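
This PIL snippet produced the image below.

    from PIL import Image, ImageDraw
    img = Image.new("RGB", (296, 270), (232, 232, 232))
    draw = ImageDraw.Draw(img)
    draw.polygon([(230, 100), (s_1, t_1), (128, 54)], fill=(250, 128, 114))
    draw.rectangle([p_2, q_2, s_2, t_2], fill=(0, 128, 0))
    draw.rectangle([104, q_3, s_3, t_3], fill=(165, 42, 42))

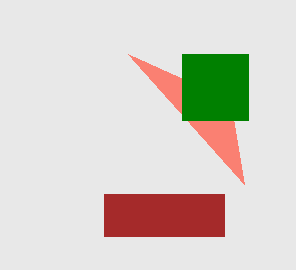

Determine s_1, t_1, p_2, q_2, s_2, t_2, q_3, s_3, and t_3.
s_1 = 244
t_1 = 184
p_2 = 182
q_2 = 54
s_2 = 248
t_2 = 120
q_3 = 194
s_3 = 224
t_3 = 236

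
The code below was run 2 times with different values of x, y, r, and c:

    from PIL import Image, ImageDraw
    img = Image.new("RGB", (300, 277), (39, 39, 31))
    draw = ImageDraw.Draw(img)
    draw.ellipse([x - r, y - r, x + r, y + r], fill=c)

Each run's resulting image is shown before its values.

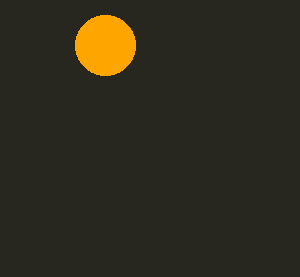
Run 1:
x = 105, y = 45, r = 30, c = 'orange'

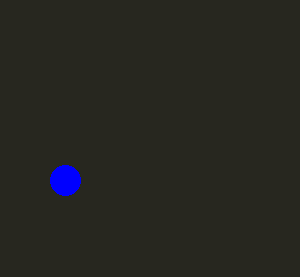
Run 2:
x = 65
y = 180
r = 15
c = 'blue'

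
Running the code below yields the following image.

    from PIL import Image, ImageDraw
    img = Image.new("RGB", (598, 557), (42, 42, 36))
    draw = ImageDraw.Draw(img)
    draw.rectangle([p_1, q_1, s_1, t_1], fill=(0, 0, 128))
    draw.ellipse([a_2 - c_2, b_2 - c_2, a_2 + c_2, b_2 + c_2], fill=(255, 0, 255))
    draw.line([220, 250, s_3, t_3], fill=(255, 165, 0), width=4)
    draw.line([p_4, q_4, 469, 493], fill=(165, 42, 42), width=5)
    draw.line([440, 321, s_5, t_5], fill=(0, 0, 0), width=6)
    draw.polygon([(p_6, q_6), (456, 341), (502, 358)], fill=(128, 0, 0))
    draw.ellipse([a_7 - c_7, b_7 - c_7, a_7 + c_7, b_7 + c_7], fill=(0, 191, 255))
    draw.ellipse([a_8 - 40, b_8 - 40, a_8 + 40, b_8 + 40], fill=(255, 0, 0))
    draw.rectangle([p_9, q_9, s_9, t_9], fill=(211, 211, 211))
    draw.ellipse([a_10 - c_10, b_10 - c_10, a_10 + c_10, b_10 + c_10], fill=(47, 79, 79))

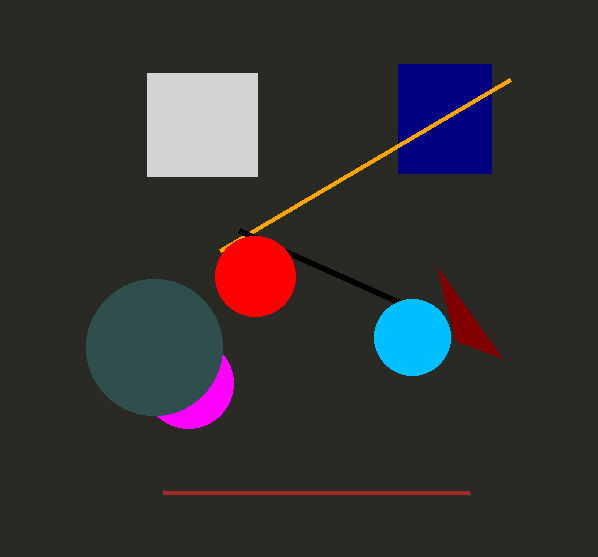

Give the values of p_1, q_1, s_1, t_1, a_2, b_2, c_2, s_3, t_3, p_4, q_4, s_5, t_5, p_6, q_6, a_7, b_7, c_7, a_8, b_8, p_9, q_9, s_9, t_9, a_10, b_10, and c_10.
p_1 = 398, q_1 = 64, s_1 = 491, t_1 = 173, a_2 = 188, b_2 = 383, c_2 = 45, s_3 = 510, t_3 = 79, p_4 = 163, q_4 = 492, s_5 = 239, t_5 = 231, p_6 = 437, q_6 = 267, a_7 = 412, b_7 = 337, c_7 = 38, a_8 = 255, b_8 = 276, p_9 = 147, q_9 = 73, s_9 = 257, t_9 = 176, a_10 = 154, b_10 = 347, c_10 = 68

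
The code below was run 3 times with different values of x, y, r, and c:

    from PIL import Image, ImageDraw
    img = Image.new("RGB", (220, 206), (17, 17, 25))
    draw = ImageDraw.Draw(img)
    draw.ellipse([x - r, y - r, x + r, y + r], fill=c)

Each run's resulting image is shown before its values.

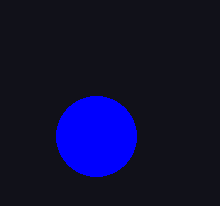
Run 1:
x = 96, y = 136, r = 40, c = 'blue'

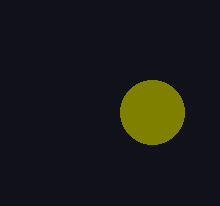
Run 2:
x = 152
y = 112
r = 32
c = 'olive'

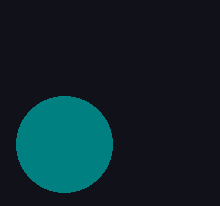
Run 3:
x = 64, y = 144, r = 48, c = 'teal'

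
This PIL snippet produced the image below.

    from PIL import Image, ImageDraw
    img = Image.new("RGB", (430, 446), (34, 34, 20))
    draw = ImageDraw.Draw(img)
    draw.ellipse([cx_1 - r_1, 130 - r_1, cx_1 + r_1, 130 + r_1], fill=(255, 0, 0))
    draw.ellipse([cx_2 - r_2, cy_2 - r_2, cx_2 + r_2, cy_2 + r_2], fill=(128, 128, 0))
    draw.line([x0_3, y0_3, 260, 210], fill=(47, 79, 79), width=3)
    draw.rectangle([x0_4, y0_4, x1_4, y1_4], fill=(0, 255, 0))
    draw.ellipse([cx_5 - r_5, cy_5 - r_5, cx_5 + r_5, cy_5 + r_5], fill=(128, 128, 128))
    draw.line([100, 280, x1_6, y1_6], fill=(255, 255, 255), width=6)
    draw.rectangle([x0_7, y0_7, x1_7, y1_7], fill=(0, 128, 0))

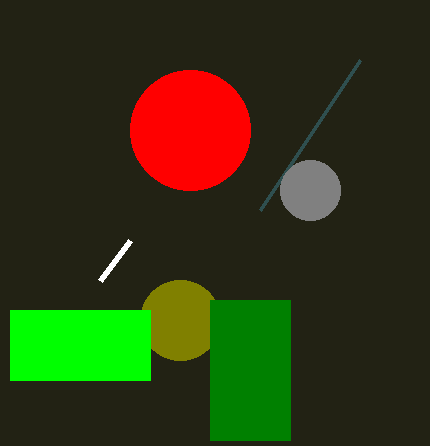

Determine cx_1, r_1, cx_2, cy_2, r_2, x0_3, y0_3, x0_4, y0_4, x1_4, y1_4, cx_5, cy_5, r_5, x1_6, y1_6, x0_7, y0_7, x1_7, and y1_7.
cx_1 = 190
r_1 = 60
cx_2 = 180
cy_2 = 320
r_2 = 40
x0_3 = 360
y0_3 = 60
x0_4 = 10
y0_4 = 310
x1_4 = 150
y1_4 = 380
cx_5 = 310
cy_5 = 190
r_5 = 30
x1_6 = 130
y1_6 = 240
x0_7 = 210
y0_7 = 300
x1_7 = 290
y1_7 = 440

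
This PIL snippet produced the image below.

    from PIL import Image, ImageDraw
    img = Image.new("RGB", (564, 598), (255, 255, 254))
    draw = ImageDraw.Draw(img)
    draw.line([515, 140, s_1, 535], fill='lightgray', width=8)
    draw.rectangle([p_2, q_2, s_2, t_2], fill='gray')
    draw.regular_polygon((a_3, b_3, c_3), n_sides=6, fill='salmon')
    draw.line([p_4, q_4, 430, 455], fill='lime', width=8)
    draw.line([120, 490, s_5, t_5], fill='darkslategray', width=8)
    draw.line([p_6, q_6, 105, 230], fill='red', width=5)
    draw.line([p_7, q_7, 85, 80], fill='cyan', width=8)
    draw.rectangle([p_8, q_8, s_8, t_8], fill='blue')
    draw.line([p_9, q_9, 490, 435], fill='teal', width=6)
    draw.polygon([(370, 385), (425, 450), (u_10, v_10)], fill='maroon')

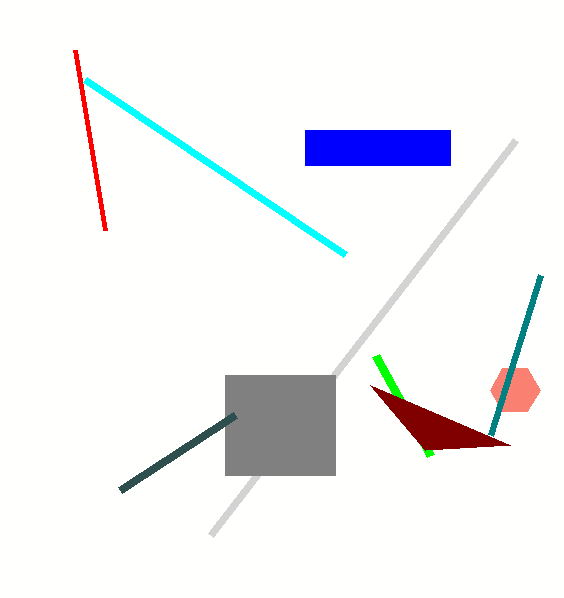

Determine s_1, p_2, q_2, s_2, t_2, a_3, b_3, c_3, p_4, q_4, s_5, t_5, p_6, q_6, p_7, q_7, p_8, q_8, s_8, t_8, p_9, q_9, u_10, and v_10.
s_1 = 210; p_2 = 225; q_2 = 375; s_2 = 335; t_2 = 475; a_3 = 515; b_3 = 390; c_3 = 25; p_4 = 375; q_4 = 355; s_5 = 235; t_5 = 415; p_6 = 75; q_6 = 50; p_7 = 345; q_7 = 255; p_8 = 305; q_8 = 130; s_8 = 450; t_8 = 165; p_9 = 540; q_9 = 275; u_10 = 510; v_10 = 445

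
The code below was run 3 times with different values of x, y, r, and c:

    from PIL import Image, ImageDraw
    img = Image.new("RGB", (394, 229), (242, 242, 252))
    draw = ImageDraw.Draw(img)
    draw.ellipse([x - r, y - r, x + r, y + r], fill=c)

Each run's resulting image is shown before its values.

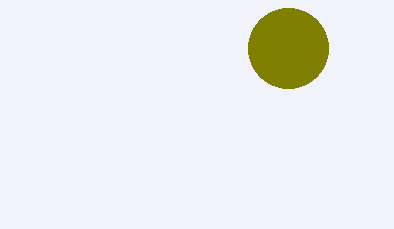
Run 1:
x = 288; y = 48; r = 40; c = 'olive'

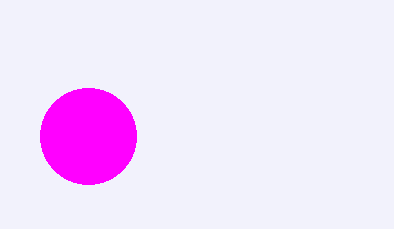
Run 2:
x = 88, y = 136, r = 48, c = 'magenta'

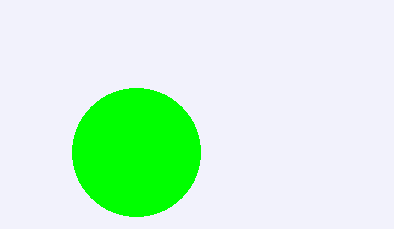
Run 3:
x = 136; y = 152; r = 64; c = 'lime'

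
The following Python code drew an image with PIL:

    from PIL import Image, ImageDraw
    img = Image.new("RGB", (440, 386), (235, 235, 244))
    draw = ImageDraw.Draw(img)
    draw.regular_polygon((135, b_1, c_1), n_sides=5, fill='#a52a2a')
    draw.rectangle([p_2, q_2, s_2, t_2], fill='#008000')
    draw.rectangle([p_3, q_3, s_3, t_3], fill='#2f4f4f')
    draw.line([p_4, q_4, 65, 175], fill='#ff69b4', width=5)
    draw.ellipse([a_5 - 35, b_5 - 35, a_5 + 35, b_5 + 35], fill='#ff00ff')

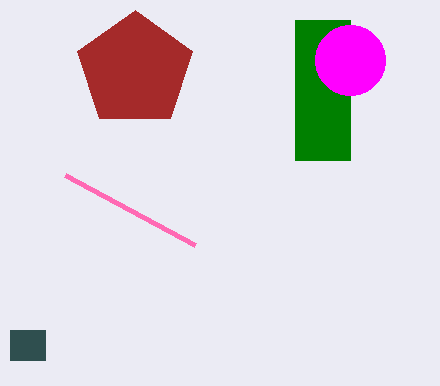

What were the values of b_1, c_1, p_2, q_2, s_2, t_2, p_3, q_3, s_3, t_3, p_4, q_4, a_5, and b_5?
b_1 = 70, c_1 = 60, p_2 = 295, q_2 = 20, s_2 = 350, t_2 = 160, p_3 = 10, q_3 = 330, s_3 = 45, t_3 = 360, p_4 = 195, q_4 = 245, a_5 = 350, b_5 = 60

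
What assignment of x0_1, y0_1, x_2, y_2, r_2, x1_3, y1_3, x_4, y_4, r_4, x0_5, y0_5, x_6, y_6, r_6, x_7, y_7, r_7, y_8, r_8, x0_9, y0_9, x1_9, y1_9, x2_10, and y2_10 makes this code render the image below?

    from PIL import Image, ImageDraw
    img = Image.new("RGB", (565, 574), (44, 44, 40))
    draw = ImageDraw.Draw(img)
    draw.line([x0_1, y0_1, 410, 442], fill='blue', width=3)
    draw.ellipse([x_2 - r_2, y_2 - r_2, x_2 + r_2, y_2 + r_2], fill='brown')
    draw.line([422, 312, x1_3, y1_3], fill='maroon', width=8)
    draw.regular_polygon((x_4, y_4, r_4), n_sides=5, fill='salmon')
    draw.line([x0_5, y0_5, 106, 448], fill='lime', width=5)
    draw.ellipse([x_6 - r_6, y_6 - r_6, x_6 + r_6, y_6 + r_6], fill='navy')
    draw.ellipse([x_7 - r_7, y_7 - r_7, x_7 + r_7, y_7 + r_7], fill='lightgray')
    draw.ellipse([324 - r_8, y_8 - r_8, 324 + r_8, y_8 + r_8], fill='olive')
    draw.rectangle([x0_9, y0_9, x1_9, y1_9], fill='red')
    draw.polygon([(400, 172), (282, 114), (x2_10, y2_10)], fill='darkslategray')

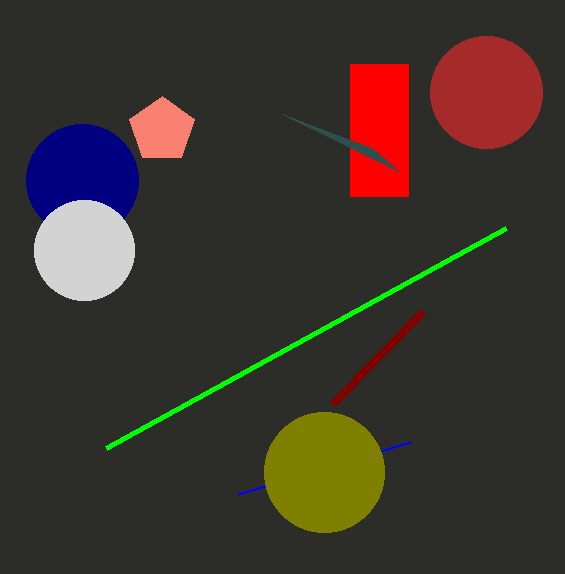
x0_1 = 238, y0_1 = 494, x_2 = 486, y_2 = 92, r_2 = 56, x1_3 = 332, y1_3 = 404, x_4 = 162, y_4 = 130, r_4 = 34, x0_5 = 506, y0_5 = 228, x_6 = 82, y_6 = 180, r_6 = 56, x_7 = 84, y_7 = 250, r_7 = 50, y_8 = 472, r_8 = 60, x0_9 = 350, y0_9 = 64, x1_9 = 408, y1_9 = 196, x2_10 = 372, y2_10 = 148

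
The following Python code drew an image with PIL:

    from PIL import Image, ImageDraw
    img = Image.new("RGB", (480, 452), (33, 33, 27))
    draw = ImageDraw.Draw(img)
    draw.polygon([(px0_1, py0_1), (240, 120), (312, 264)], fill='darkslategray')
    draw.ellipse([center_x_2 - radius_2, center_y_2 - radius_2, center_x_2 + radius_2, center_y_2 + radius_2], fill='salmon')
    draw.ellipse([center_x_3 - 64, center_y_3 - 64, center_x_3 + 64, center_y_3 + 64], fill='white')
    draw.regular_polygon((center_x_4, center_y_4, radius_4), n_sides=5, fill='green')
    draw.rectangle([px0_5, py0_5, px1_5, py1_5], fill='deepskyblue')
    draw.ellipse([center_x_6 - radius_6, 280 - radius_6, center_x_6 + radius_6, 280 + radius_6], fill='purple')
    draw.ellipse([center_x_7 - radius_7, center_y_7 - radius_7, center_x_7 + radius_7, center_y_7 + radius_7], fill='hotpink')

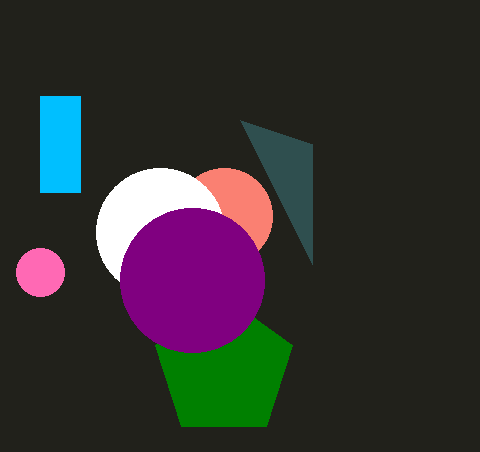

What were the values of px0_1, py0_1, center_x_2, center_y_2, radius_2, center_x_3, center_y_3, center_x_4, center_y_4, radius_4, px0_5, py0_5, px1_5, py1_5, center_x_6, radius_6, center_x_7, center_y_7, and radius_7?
px0_1 = 312
py0_1 = 144
center_x_2 = 224
center_y_2 = 216
radius_2 = 48
center_x_3 = 160
center_y_3 = 232
center_x_4 = 224
center_y_4 = 368
radius_4 = 72
px0_5 = 40
py0_5 = 96
px1_5 = 80
py1_5 = 192
center_x_6 = 192
radius_6 = 72
center_x_7 = 40
center_y_7 = 272
radius_7 = 24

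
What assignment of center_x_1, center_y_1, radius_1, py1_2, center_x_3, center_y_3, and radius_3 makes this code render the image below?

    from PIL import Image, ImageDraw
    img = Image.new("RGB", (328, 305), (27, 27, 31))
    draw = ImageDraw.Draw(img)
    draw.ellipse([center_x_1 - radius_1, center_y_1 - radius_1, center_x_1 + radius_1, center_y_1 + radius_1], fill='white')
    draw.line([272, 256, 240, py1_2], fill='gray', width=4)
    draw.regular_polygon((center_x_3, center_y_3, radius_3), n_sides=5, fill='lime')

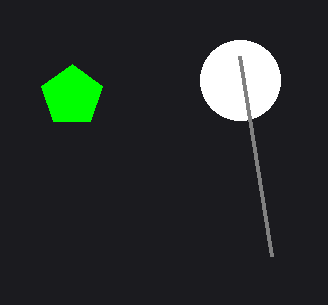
center_x_1 = 240; center_y_1 = 80; radius_1 = 40; py1_2 = 56; center_x_3 = 72; center_y_3 = 96; radius_3 = 32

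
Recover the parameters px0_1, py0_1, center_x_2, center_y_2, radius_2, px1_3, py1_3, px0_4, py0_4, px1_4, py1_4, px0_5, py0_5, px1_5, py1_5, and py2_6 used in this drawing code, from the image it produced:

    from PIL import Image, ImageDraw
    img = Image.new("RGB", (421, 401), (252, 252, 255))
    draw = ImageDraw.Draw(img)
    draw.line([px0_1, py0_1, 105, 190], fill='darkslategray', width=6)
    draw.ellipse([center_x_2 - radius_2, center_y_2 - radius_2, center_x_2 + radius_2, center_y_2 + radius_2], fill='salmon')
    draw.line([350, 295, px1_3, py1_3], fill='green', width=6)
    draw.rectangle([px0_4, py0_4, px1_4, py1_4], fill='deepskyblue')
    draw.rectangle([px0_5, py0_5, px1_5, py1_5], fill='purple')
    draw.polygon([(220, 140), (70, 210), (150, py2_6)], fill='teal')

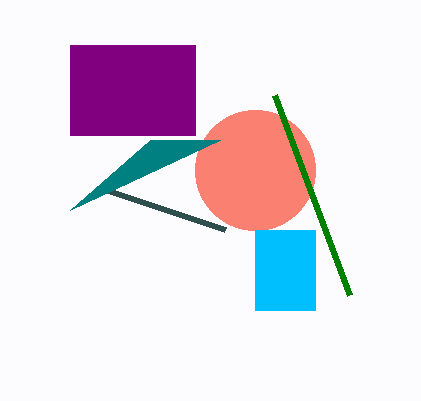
px0_1 = 225, py0_1 = 230, center_x_2 = 255, center_y_2 = 170, radius_2 = 60, px1_3 = 275, py1_3 = 95, px0_4 = 255, py0_4 = 230, px1_4 = 315, py1_4 = 310, px0_5 = 70, py0_5 = 45, px1_5 = 195, py1_5 = 135, py2_6 = 140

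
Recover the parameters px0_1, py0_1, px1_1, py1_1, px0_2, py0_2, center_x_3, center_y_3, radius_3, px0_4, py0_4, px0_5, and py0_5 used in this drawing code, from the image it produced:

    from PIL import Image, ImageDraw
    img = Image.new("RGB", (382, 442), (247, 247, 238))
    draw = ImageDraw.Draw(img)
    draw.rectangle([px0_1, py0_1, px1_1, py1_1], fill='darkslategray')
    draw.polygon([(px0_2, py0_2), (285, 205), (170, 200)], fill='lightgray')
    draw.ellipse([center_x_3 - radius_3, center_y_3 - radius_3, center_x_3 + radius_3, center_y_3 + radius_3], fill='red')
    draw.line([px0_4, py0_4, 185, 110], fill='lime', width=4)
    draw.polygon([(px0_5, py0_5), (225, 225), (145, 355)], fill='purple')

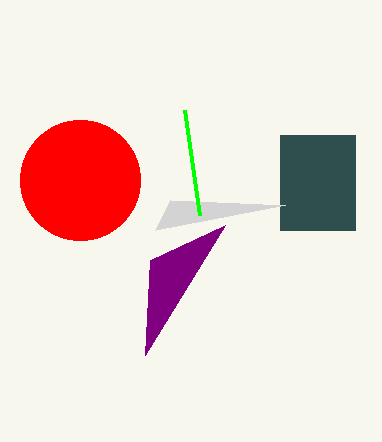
px0_1 = 280; py0_1 = 135; px1_1 = 355; py1_1 = 230; px0_2 = 155; py0_2 = 230; center_x_3 = 80; center_y_3 = 180; radius_3 = 60; px0_4 = 200; py0_4 = 215; px0_5 = 150; py0_5 = 260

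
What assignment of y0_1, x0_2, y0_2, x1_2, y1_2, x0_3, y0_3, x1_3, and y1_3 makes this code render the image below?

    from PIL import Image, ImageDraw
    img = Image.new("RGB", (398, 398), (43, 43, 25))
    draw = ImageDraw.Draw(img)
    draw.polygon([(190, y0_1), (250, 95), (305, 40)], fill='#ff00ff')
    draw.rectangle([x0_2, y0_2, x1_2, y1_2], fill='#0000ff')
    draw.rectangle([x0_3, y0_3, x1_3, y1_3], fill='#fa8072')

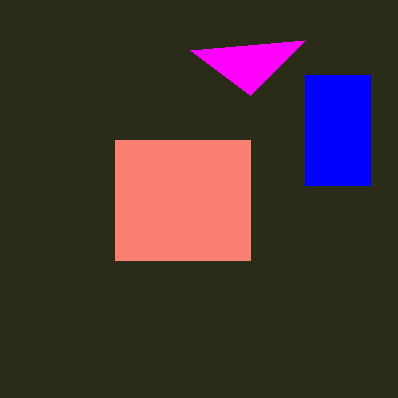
y0_1 = 50, x0_2 = 305, y0_2 = 75, x1_2 = 370, y1_2 = 185, x0_3 = 115, y0_3 = 140, x1_3 = 250, y1_3 = 260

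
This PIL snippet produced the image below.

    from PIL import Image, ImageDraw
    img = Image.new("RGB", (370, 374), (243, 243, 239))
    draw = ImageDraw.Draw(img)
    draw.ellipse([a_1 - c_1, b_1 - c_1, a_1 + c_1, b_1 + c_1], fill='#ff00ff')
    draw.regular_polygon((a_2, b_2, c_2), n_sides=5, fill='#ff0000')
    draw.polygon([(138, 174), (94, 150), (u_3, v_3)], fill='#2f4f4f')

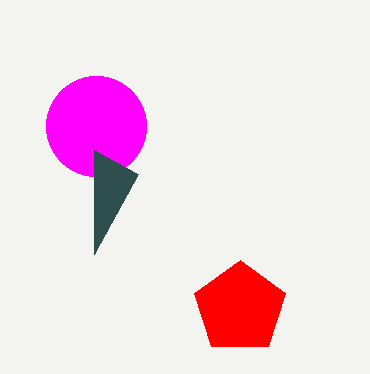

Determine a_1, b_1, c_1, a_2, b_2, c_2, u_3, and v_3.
a_1 = 96; b_1 = 126; c_1 = 50; a_2 = 240; b_2 = 308; c_2 = 48; u_3 = 94; v_3 = 254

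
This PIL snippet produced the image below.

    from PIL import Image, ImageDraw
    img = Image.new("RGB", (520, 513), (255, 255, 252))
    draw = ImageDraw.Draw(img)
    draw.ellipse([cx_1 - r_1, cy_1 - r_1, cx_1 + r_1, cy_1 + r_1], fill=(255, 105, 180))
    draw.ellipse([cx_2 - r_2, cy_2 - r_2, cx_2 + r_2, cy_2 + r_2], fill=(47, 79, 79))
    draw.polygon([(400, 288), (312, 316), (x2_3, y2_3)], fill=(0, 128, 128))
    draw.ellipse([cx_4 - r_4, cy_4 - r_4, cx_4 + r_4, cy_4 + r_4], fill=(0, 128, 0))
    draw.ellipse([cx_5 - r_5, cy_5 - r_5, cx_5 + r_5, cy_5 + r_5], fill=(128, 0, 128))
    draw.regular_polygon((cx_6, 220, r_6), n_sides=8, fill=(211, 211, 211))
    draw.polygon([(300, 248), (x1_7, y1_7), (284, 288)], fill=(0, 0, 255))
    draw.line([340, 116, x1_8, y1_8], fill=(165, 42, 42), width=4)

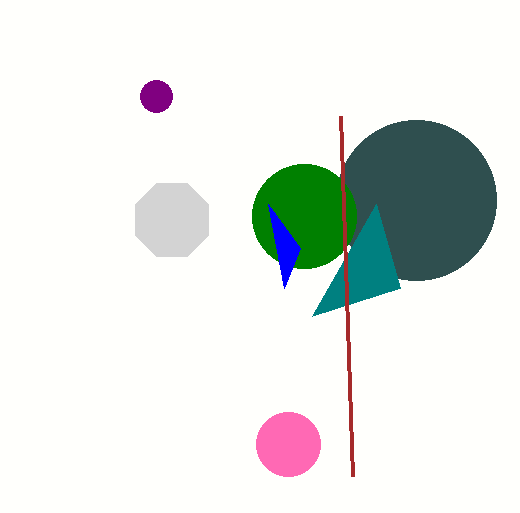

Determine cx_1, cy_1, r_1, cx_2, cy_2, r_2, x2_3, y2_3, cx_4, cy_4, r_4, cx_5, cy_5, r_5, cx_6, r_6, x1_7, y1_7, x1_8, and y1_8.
cx_1 = 288, cy_1 = 444, r_1 = 32, cx_2 = 416, cy_2 = 200, r_2 = 80, x2_3 = 376, y2_3 = 204, cx_4 = 304, cy_4 = 216, r_4 = 52, cx_5 = 156, cy_5 = 96, r_5 = 16, cx_6 = 172, r_6 = 40, x1_7 = 268, y1_7 = 204, x1_8 = 352, y1_8 = 476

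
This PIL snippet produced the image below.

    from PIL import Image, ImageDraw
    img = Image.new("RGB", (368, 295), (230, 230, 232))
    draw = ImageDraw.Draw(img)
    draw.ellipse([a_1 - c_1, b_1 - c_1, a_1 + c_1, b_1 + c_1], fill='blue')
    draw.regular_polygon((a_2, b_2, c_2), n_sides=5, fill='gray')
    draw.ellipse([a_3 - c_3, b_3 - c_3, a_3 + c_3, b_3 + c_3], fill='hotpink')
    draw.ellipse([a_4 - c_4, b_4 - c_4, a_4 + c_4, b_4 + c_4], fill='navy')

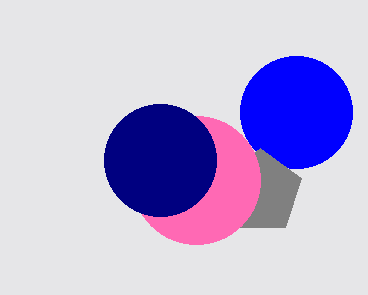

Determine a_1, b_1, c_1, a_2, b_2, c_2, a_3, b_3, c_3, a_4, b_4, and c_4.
a_1 = 296; b_1 = 112; c_1 = 56; a_2 = 260; b_2 = 192; c_2 = 44; a_3 = 196; b_3 = 180; c_3 = 64; a_4 = 160; b_4 = 160; c_4 = 56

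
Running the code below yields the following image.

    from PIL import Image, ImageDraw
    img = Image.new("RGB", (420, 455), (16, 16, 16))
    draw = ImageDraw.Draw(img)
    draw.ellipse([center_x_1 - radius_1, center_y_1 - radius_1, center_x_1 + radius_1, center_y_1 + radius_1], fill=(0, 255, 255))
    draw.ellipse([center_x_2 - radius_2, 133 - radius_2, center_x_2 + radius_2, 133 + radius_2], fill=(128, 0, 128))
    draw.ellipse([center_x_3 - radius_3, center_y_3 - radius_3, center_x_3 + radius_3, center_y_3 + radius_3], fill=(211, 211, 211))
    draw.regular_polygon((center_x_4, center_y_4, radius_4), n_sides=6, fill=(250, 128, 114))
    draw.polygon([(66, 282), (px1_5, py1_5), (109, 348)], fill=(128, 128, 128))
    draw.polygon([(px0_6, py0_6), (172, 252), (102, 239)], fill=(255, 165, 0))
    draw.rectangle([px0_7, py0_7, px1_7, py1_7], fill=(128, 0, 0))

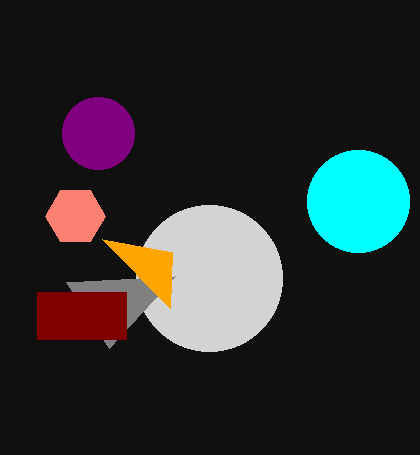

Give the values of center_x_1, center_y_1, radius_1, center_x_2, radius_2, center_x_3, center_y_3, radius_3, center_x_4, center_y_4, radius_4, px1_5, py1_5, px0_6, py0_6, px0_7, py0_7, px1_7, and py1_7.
center_x_1 = 358
center_y_1 = 201
radius_1 = 51
center_x_2 = 98
radius_2 = 36
center_x_3 = 209
center_y_3 = 278
radius_3 = 73
center_x_4 = 75
center_y_4 = 216
radius_4 = 30
px1_5 = 175
py1_5 = 276
px0_6 = 170
py0_6 = 308
px0_7 = 37
py0_7 = 292
px1_7 = 126
py1_7 = 339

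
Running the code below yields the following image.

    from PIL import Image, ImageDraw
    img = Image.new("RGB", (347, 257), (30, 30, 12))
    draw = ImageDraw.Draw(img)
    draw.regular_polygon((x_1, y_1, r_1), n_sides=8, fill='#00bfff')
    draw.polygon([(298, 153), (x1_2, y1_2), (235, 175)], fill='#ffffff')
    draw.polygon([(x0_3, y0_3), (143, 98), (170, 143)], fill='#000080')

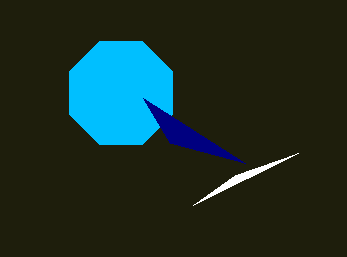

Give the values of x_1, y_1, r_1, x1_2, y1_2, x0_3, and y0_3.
x_1 = 121, y_1 = 93, r_1 = 56, x1_2 = 193, y1_2 = 205, x0_3 = 245, y0_3 = 163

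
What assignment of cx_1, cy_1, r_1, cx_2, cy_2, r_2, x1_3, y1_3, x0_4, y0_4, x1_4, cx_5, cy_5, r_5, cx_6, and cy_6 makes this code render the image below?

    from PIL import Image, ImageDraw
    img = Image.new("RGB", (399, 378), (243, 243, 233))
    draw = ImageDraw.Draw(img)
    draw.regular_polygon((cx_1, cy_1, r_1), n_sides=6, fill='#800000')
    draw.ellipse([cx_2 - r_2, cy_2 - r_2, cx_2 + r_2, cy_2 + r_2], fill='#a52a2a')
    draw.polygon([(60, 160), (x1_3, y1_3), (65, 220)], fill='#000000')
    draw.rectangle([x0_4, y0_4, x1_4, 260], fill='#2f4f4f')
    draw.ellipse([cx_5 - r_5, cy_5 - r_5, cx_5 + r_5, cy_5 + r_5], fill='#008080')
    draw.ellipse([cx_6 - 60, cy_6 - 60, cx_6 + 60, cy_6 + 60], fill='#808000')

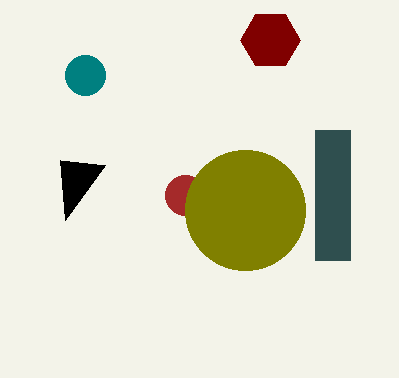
cx_1 = 270, cy_1 = 40, r_1 = 30, cx_2 = 185, cy_2 = 195, r_2 = 20, x1_3 = 105, y1_3 = 165, x0_4 = 315, y0_4 = 130, x1_4 = 350, cx_5 = 85, cy_5 = 75, r_5 = 20, cx_6 = 245, cy_6 = 210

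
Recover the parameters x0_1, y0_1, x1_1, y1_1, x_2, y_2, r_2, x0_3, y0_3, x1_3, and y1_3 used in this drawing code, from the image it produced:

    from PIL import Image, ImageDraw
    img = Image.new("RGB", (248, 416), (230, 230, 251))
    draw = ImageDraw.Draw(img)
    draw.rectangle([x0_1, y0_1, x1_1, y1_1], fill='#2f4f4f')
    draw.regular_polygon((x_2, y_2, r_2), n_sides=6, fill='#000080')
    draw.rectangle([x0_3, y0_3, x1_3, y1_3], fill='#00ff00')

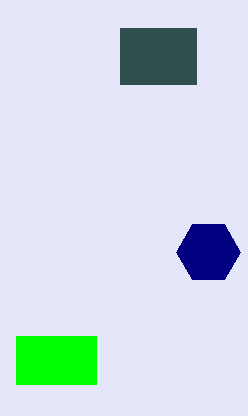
x0_1 = 120; y0_1 = 28; x1_1 = 196; y1_1 = 84; x_2 = 208; y_2 = 252; r_2 = 32; x0_3 = 16; y0_3 = 336; x1_3 = 96; y1_3 = 384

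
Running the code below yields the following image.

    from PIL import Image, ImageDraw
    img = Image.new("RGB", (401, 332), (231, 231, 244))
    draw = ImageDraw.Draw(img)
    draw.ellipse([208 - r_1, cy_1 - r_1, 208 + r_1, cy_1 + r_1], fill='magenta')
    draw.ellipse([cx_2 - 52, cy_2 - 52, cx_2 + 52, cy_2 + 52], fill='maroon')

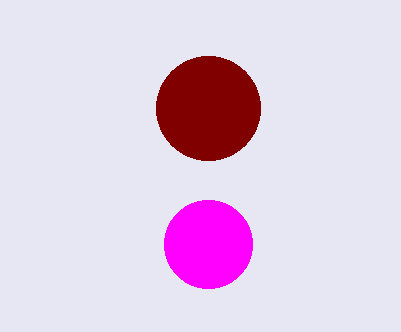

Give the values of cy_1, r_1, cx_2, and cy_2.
cy_1 = 244
r_1 = 44
cx_2 = 208
cy_2 = 108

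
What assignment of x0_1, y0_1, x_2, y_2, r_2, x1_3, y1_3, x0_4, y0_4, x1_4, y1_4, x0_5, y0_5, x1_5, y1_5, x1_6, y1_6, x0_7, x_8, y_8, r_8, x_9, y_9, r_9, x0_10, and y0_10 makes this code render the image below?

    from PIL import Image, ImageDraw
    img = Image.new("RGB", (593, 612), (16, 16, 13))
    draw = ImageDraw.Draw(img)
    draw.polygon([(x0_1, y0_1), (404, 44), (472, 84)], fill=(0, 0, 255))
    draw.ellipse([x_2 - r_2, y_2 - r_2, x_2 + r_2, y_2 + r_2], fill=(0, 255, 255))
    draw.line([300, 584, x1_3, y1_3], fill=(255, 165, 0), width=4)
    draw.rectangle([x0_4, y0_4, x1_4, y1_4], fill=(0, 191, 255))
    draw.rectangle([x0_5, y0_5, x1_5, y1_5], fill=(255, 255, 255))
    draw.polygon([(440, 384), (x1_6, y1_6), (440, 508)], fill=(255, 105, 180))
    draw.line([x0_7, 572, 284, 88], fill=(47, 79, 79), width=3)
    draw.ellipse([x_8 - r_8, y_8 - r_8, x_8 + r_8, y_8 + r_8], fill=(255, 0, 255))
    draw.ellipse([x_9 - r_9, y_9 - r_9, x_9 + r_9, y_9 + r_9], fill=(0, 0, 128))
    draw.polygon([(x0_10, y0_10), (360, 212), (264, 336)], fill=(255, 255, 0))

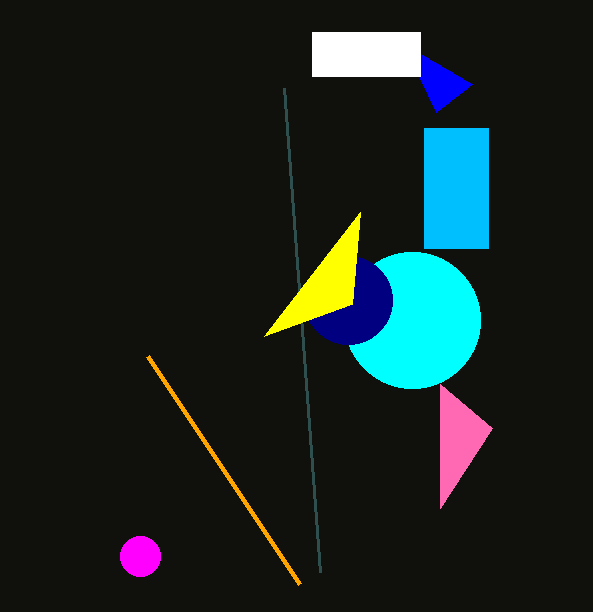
x0_1 = 436
y0_1 = 112
x_2 = 412
y_2 = 320
r_2 = 68
x1_3 = 148
y1_3 = 356
x0_4 = 424
y0_4 = 128
x1_4 = 488
y1_4 = 248
x0_5 = 312
y0_5 = 32
x1_5 = 420
y1_5 = 76
x1_6 = 492
y1_6 = 428
x0_7 = 320
x_8 = 140
y_8 = 556
r_8 = 20
x_9 = 348
y_9 = 300
r_9 = 44
x0_10 = 352
y0_10 = 304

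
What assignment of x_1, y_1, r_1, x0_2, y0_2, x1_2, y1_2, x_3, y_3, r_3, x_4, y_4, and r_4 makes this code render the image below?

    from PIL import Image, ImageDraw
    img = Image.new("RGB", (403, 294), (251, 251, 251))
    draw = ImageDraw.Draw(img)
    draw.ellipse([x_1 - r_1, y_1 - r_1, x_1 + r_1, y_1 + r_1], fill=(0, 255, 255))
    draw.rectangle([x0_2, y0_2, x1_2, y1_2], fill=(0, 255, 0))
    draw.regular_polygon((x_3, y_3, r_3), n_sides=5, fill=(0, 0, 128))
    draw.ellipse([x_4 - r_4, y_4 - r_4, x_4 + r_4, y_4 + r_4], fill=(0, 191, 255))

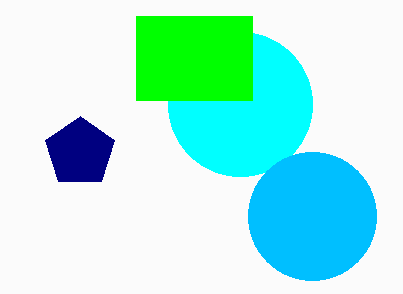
x_1 = 240; y_1 = 104; r_1 = 72; x0_2 = 136; y0_2 = 16; x1_2 = 252; y1_2 = 100; x_3 = 80; y_3 = 152; r_3 = 36; x_4 = 312; y_4 = 216; r_4 = 64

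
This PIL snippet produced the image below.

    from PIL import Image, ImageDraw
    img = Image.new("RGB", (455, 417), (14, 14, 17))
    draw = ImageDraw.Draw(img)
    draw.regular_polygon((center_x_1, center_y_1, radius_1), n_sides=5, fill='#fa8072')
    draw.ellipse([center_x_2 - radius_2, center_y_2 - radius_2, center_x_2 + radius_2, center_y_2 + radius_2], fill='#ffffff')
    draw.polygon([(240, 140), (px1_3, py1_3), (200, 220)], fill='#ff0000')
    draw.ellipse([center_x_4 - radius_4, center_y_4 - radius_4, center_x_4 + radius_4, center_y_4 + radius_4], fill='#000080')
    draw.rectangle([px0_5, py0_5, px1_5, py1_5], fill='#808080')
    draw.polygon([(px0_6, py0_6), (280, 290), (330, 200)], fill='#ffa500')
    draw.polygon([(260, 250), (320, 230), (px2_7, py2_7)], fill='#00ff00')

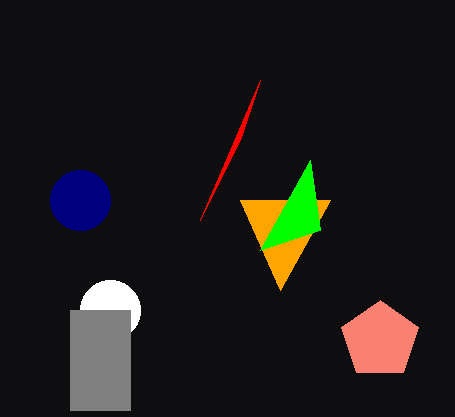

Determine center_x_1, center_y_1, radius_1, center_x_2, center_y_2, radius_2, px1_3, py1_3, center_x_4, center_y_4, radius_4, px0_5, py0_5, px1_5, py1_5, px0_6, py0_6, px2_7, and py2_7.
center_x_1 = 380; center_y_1 = 340; radius_1 = 40; center_x_2 = 110; center_y_2 = 310; radius_2 = 30; px1_3 = 260; py1_3 = 80; center_x_4 = 80; center_y_4 = 200; radius_4 = 30; px0_5 = 70; py0_5 = 310; px1_5 = 130; py1_5 = 410; px0_6 = 240; py0_6 = 200; px2_7 = 310; py2_7 = 160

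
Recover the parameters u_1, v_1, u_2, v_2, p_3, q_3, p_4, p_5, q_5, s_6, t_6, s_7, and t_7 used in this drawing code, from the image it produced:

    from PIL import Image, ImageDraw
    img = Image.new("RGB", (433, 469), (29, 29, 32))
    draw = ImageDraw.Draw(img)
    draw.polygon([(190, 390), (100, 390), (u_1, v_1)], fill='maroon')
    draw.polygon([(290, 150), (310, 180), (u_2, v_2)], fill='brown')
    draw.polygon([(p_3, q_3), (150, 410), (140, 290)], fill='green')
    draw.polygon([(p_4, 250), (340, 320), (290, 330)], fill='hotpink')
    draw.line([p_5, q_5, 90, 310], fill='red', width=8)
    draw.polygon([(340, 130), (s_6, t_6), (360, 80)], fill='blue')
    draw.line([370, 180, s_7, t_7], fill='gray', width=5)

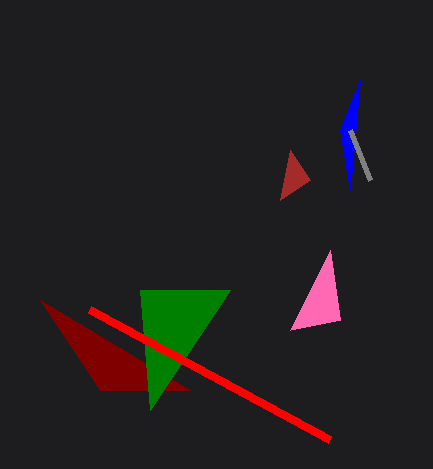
u_1 = 40; v_1 = 300; u_2 = 280; v_2 = 200; p_3 = 230; q_3 = 290; p_4 = 330; p_5 = 330; q_5 = 440; s_6 = 350; t_6 = 190; s_7 = 350; t_7 = 130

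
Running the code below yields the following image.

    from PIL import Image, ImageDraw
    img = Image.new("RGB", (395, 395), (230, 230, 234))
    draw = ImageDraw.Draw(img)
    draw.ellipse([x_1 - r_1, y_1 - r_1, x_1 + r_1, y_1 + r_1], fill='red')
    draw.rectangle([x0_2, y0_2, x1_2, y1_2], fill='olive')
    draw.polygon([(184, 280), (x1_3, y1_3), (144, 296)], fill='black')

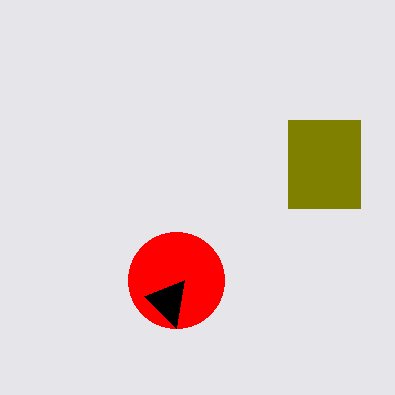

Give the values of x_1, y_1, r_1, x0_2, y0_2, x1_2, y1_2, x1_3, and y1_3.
x_1 = 176
y_1 = 280
r_1 = 48
x0_2 = 288
y0_2 = 120
x1_2 = 360
y1_2 = 208
x1_3 = 176
y1_3 = 328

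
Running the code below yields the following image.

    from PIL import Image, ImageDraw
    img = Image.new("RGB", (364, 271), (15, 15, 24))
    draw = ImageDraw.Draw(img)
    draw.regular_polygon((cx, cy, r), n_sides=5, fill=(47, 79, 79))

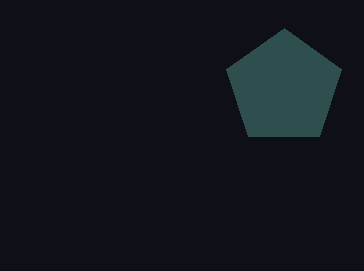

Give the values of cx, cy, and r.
cx = 284
cy = 88
r = 60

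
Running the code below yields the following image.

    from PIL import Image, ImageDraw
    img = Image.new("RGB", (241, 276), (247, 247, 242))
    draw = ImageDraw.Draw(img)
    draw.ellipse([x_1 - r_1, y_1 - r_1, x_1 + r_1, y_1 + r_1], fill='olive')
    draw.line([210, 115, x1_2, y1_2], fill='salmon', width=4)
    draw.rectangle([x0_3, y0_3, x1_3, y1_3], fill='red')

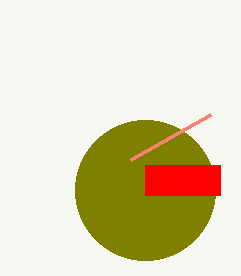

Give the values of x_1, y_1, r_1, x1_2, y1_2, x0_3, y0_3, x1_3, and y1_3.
x_1 = 145
y_1 = 190
r_1 = 70
x1_2 = 130
y1_2 = 160
x0_3 = 145
y0_3 = 165
x1_3 = 220
y1_3 = 195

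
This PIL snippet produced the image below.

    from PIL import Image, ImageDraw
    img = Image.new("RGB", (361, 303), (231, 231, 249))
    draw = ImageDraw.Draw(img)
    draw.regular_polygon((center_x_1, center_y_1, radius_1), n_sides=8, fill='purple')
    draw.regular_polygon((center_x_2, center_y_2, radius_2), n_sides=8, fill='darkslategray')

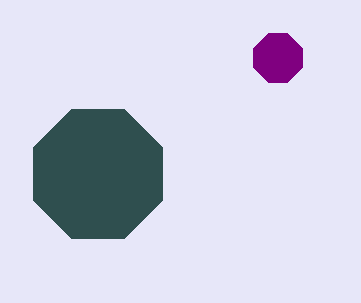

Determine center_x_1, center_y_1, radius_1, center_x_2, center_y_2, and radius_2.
center_x_1 = 278, center_y_1 = 58, radius_1 = 26, center_x_2 = 98, center_y_2 = 174, radius_2 = 70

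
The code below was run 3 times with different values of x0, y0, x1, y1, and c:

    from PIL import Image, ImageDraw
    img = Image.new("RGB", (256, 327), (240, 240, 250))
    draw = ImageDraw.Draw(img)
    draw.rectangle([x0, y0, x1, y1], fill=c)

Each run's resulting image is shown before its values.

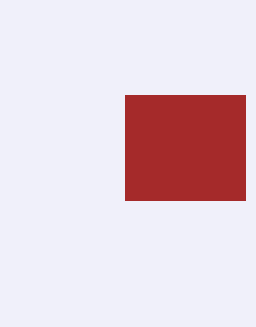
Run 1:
x0 = 125, y0 = 95, x1 = 245, y1 = 200, c = 'brown'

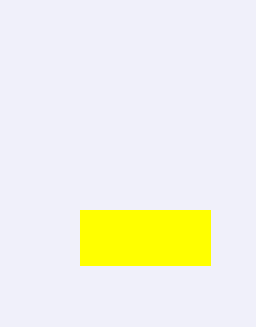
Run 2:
x0 = 80; y0 = 210; x1 = 210; y1 = 265; c = 'yellow'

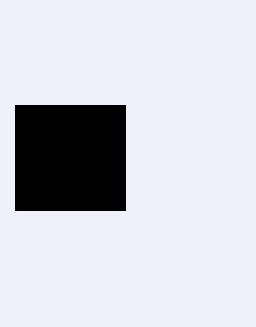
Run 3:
x0 = 15; y0 = 105; x1 = 125; y1 = 210; c = 'black'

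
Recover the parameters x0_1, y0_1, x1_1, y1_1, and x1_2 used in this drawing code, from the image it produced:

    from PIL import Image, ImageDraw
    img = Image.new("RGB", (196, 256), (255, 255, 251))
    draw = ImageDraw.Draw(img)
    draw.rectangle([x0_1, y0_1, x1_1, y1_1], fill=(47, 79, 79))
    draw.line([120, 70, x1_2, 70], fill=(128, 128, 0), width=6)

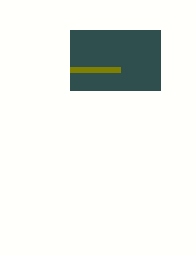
x0_1 = 70
y0_1 = 30
x1_1 = 160
y1_1 = 90
x1_2 = 70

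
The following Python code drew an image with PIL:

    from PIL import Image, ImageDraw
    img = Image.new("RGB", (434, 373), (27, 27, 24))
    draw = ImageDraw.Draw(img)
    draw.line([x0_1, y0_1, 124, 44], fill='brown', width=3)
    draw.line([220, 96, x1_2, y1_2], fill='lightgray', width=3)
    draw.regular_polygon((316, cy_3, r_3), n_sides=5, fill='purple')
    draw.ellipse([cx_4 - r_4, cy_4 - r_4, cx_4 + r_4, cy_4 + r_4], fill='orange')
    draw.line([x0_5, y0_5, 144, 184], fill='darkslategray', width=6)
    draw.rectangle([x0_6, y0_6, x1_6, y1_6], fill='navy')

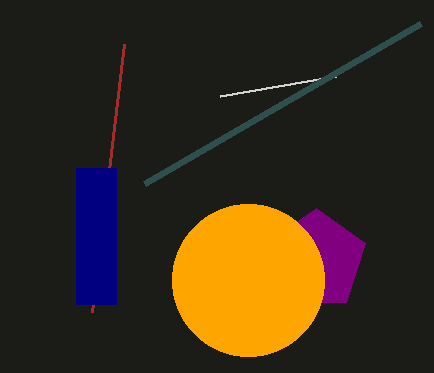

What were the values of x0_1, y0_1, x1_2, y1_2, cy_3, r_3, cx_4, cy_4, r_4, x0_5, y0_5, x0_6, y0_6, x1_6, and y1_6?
x0_1 = 92
y0_1 = 312
x1_2 = 336
y1_2 = 76
cy_3 = 260
r_3 = 52
cx_4 = 248
cy_4 = 280
r_4 = 76
x0_5 = 420
y0_5 = 24
x0_6 = 76
y0_6 = 168
x1_6 = 116
y1_6 = 304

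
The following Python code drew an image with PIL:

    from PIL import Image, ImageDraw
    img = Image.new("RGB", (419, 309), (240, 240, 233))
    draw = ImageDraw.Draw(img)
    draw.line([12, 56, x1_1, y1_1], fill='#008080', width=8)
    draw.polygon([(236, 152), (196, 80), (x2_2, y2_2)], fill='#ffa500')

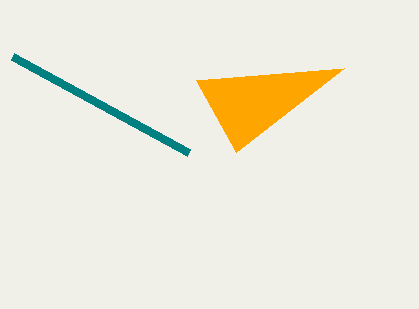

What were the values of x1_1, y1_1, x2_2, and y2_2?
x1_1 = 188; y1_1 = 152; x2_2 = 344; y2_2 = 68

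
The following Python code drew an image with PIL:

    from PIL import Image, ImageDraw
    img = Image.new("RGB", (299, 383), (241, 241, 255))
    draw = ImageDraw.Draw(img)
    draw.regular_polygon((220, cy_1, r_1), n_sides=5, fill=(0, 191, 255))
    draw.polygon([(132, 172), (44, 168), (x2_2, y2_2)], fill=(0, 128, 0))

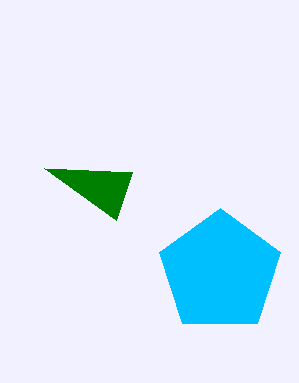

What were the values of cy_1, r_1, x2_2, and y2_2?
cy_1 = 272
r_1 = 64
x2_2 = 116
y2_2 = 220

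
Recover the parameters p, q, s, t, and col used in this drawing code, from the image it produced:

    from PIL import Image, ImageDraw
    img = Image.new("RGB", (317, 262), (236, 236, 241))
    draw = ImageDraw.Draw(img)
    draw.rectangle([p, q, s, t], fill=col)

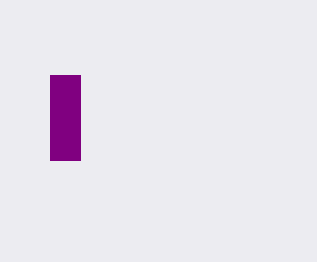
p = 50
q = 75
s = 80
t = 160
col = 'purple'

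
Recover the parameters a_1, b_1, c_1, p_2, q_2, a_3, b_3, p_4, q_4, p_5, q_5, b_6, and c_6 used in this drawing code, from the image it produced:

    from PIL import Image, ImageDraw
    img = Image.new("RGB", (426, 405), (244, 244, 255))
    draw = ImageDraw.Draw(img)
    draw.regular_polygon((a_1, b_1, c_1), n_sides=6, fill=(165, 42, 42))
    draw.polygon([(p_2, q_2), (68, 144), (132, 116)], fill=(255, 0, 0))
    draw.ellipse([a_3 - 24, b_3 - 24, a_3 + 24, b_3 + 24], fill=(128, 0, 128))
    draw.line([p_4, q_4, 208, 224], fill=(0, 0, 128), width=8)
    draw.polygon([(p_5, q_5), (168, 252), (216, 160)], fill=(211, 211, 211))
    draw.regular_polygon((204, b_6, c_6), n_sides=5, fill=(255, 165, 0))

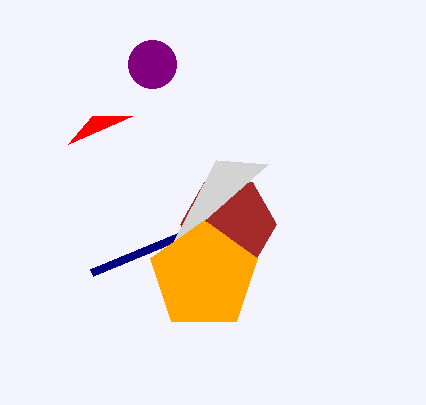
a_1 = 228, b_1 = 224, c_1 = 48, p_2 = 92, q_2 = 116, a_3 = 152, b_3 = 64, p_4 = 92, q_4 = 272, p_5 = 268, q_5 = 164, b_6 = 276, c_6 = 56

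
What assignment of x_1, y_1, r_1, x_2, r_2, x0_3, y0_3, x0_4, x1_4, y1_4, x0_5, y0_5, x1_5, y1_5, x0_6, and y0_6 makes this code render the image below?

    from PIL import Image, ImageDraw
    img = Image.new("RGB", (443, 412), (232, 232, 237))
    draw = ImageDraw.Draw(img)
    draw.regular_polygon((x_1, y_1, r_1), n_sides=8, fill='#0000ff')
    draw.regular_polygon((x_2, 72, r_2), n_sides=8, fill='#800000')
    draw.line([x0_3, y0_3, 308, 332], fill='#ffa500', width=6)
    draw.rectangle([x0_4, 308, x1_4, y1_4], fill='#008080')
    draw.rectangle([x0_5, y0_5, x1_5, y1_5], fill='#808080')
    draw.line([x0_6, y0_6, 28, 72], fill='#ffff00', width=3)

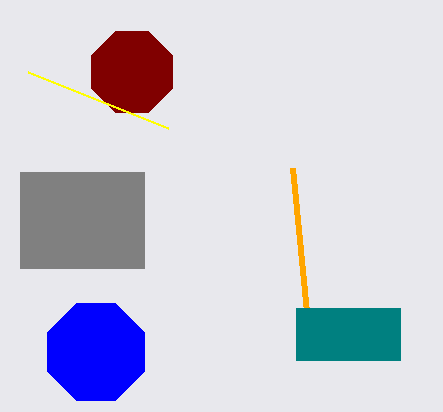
x_1 = 96
y_1 = 352
r_1 = 52
x_2 = 132
r_2 = 44
x0_3 = 292
y0_3 = 168
x0_4 = 296
x1_4 = 400
y1_4 = 360
x0_5 = 20
y0_5 = 172
x1_5 = 144
y1_5 = 268
x0_6 = 168
y0_6 = 128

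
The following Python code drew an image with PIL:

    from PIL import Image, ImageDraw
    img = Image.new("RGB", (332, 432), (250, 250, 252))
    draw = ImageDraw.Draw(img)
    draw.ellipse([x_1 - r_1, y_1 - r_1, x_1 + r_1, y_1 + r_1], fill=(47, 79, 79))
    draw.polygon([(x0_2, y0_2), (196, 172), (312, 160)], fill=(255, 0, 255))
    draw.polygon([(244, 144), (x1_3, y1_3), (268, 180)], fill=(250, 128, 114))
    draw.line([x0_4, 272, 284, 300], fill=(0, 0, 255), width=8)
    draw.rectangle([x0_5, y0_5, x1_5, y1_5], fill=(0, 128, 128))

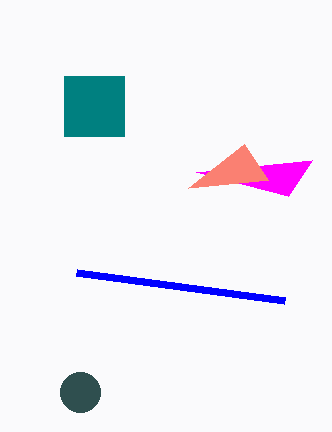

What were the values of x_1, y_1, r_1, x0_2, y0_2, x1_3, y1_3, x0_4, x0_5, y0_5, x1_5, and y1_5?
x_1 = 80
y_1 = 392
r_1 = 20
x0_2 = 288
y0_2 = 196
x1_3 = 188
y1_3 = 188
x0_4 = 76
x0_5 = 64
y0_5 = 76
x1_5 = 124
y1_5 = 136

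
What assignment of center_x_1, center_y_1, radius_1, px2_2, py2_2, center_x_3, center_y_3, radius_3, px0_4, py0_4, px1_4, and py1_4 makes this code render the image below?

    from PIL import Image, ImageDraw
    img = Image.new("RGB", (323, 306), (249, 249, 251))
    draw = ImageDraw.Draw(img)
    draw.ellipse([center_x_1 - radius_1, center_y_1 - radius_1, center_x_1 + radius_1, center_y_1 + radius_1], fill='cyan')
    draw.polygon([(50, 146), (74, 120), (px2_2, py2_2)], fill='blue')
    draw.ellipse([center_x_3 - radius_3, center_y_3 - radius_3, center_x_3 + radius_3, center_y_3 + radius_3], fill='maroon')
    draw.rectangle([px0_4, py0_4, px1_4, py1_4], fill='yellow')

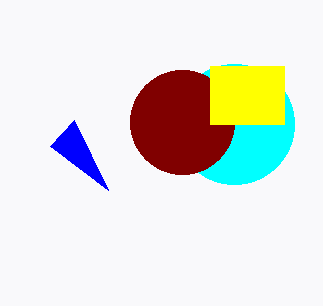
center_x_1 = 234
center_y_1 = 124
radius_1 = 60
px2_2 = 108
py2_2 = 190
center_x_3 = 182
center_y_3 = 122
radius_3 = 52
px0_4 = 210
py0_4 = 66
px1_4 = 284
py1_4 = 124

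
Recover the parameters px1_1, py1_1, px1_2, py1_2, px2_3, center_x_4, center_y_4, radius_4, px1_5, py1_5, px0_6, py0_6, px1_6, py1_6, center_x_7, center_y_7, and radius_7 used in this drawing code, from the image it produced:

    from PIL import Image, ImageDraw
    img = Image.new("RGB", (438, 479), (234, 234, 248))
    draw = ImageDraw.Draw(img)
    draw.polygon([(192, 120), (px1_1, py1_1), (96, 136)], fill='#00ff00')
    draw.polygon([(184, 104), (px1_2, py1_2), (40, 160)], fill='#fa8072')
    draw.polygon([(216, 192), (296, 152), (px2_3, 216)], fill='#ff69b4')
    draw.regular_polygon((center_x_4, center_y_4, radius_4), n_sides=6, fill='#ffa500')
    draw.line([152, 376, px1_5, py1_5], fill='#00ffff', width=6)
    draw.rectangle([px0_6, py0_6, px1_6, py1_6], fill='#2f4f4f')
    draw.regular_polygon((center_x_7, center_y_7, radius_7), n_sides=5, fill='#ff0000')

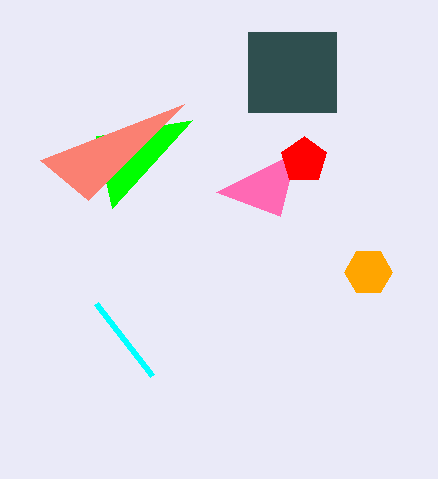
px1_1 = 112, py1_1 = 208, px1_2 = 88, py1_2 = 200, px2_3 = 280, center_x_4 = 368, center_y_4 = 272, radius_4 = 24, px1_5 = 96, py1_5 = 304, px0_6 = 248, py0_6 = 32, px1_6 = 336, py1_6 = 112, center_x_7 = 304, center_y_7 = 160, radius_7 = 24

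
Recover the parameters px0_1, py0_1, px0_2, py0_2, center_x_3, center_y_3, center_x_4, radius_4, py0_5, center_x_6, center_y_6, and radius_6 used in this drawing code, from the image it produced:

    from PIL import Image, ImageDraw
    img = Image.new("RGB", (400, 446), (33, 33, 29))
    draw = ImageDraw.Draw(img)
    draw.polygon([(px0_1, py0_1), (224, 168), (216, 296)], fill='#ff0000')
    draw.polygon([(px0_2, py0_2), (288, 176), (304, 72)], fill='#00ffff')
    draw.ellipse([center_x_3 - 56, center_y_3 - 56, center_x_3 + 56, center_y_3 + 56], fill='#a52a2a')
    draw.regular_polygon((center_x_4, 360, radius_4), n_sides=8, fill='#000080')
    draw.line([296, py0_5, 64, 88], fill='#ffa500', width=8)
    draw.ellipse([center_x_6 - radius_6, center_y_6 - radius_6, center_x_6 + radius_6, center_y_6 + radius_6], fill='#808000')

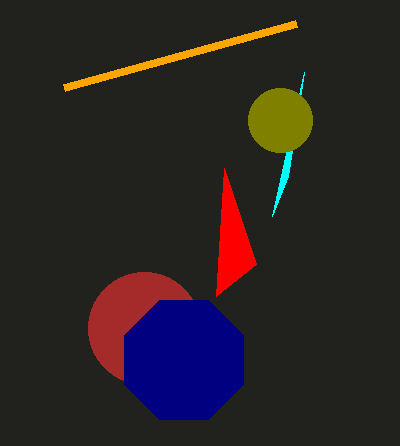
px0_1 = 256, py0_1 = 264, px0_2 = 272, py0_2 = 216, center_x_3 = 144, center_y_3 = 328, center_x_4 = 184, radius_4 = 64, py0_5 = 24, center_x_6 = 280, center_y_6 = 120, radius_6 = 32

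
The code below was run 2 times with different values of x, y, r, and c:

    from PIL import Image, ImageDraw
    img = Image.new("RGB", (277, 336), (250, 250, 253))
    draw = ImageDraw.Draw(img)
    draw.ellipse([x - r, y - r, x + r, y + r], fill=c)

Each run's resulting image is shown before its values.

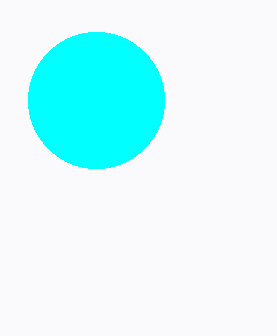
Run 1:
x = 96, y = 100, r = 68, c = 'cyan'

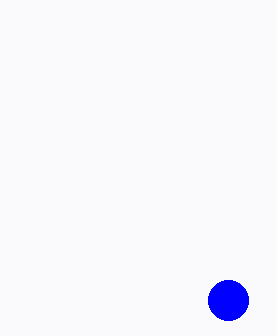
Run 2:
x = 228
y = 300
r = 20
c = 'blue'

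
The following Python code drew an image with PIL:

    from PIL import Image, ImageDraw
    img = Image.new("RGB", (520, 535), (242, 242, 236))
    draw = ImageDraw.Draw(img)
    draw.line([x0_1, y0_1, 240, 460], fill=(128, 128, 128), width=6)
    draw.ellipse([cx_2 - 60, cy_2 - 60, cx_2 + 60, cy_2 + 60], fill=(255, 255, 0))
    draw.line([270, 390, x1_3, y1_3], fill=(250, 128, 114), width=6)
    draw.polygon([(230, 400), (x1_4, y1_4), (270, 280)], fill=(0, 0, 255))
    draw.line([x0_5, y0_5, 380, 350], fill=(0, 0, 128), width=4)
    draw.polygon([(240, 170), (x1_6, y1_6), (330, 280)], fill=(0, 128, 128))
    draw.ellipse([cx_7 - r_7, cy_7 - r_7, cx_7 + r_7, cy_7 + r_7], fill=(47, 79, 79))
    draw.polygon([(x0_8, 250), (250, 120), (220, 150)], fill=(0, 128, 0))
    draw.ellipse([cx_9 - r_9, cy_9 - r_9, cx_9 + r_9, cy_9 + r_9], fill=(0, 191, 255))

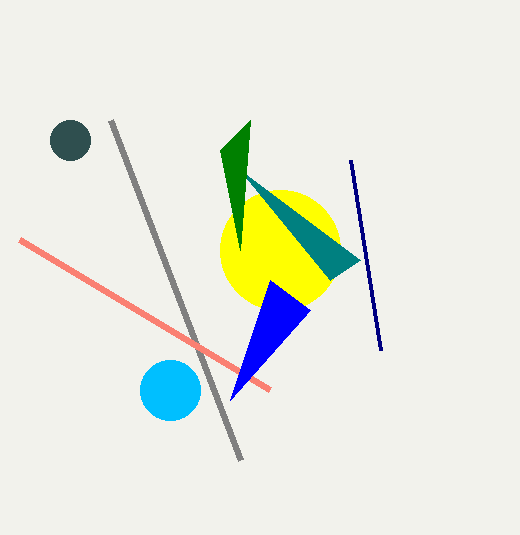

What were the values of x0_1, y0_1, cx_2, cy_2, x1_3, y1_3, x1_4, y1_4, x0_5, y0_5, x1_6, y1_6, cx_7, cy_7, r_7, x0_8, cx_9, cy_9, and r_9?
x0_1 = 110, y0_1 = 120, cx_2 = 280, cy_2 = 250, x1_3 = 20, y1_3 = 240, x1_4 = 310, y1_4 = 310, x0_5 = 350, y0_5 = 160, x1_6 = 360, y1_6 = 260, cx_7 = 70, cy_7 = 140, r_7 = 20, x0_8 = 240, cx_9 = 170, cy_9 = 390, r_9 = 30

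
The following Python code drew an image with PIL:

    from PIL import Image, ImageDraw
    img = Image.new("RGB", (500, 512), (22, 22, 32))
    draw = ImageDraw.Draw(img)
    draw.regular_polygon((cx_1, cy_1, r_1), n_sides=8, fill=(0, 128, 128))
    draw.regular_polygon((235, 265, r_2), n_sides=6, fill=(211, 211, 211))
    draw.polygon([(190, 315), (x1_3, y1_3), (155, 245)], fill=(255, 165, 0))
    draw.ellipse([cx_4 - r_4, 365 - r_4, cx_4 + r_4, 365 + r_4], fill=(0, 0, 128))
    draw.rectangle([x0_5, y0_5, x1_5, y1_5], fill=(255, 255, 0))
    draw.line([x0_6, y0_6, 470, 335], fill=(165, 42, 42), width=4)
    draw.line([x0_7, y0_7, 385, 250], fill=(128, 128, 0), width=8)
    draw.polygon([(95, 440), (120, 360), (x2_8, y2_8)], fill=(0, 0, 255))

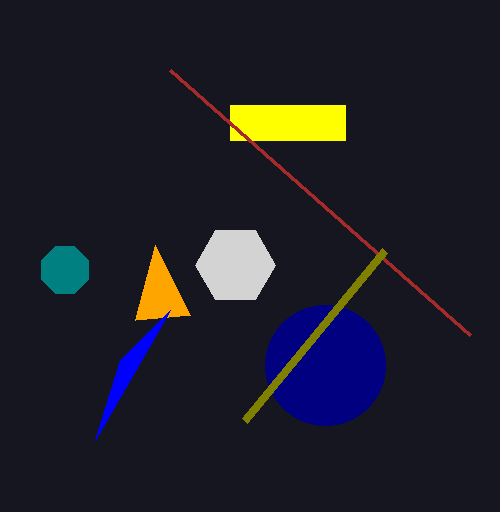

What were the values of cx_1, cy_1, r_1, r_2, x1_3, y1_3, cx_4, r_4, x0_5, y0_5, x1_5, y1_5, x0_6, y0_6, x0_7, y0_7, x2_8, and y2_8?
cx_1 = 65; cy_1 = 270; r_1 = 25; r_2 = 40; x1_3 = 135; y1_3 = 320; cx_4 = 325; r_4 = 60; x0_5 = 230; y0_5 = 105; x1_5 = 345; y1_5 = 140; x0_6 = 170; y0_6 = 70; x0_7 = 245; y0_7 = 420; x2_8 = 170; y2_8 = 310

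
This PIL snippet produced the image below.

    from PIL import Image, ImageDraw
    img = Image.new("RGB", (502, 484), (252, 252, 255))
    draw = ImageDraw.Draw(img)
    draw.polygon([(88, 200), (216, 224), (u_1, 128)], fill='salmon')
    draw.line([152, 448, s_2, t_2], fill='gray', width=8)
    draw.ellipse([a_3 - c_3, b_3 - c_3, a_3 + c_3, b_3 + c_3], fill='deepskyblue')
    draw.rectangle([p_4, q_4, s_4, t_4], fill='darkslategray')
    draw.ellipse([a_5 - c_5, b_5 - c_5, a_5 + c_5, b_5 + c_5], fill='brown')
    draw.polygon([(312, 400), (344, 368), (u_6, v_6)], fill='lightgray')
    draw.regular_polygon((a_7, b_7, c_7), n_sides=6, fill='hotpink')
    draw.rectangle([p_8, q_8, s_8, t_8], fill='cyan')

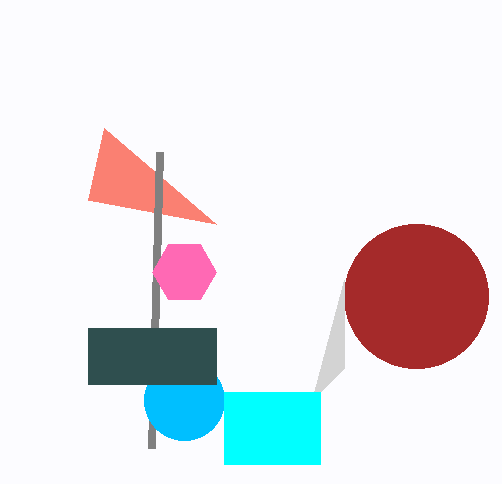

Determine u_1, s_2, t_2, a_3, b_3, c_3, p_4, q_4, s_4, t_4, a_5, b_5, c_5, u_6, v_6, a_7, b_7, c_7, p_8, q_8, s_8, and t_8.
u_1 = 104, s_2 = 160, t_2 = 152, a_3 = 184, b_3 = 400, c_3 = 40, p_4 = 88, q_4 = 328, s_4 = 216, t_4 = 384, a_5 = 416, b_5 = 296, c_5 = 72, u_6 = 344, v_6 = 280, a_7 = 184, b_7 = 272, c_7 = 32, p_8 = 224, q_8 = 392, s_8 = 320, t_8 = 464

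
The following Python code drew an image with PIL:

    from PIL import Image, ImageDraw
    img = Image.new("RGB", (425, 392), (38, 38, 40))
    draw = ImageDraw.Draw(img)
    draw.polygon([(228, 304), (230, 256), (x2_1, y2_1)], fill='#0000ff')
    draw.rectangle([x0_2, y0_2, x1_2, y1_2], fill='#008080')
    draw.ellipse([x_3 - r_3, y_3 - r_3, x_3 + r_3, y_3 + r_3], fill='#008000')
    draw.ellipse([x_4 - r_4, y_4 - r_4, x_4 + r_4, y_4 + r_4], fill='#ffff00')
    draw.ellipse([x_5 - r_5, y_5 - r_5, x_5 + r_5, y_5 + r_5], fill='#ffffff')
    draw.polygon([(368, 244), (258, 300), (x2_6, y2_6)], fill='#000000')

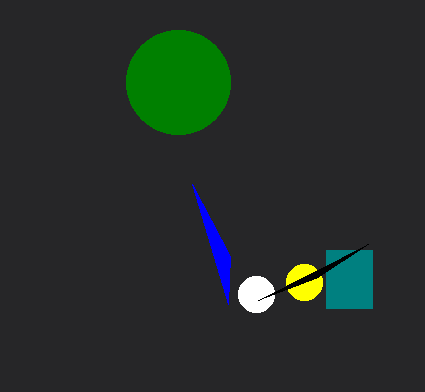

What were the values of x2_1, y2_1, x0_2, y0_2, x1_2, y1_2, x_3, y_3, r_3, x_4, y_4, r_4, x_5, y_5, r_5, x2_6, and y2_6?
x2_1 = 192
y2_1 = 184
x0_2 = 326
y0_2 = 250
x1_2 = 372
y1_2 = 308
x_3 = 178
y_3 = 82
r_3 = 52
x_4 = 304
y_4 = 282
r_4 = 18
x_5 = 256
y_5 = 294
r_5 = 18
x2_6 = 316
y2_6 = 278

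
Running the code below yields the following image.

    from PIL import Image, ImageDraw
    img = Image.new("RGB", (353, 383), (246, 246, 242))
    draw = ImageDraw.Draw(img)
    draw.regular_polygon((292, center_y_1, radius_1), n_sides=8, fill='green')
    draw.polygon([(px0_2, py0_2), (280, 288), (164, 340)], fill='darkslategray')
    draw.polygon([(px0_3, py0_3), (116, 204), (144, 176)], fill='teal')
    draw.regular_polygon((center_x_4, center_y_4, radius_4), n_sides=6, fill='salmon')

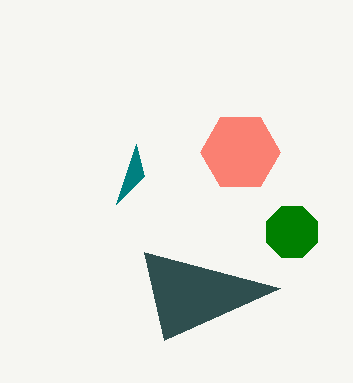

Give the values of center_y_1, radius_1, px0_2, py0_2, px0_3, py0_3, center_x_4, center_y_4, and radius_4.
center_y_1 = 232
radius_1 = 28
px0_2 = 144
py0_2 = 252
px0_3 = 136
py0_3 = 144
center_x_4 = 240
center_y_4 = 152
radius_4 = 40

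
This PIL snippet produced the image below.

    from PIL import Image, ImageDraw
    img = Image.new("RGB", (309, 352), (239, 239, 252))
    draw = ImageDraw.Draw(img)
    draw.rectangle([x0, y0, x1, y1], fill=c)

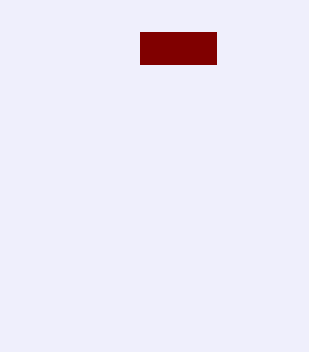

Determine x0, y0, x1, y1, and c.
x0 = 140, y0 = 32, x1 = 216, y1 = 64, c = 'maroon'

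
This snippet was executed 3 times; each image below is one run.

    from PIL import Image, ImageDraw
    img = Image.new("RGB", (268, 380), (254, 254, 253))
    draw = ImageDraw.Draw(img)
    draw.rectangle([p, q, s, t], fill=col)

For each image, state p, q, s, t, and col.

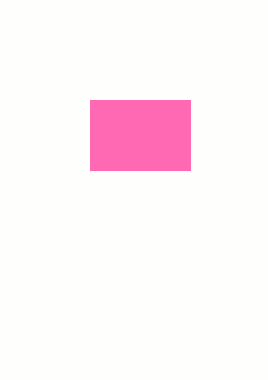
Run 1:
p = 90; q = 100; s = 190; t = 170; col = 'hotpink'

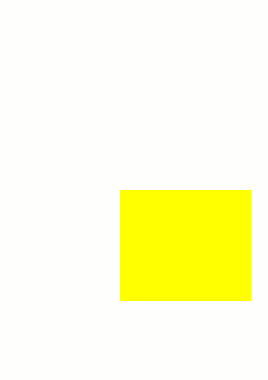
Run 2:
p = 120
q = 190
s = 250
t = 300
col = 'yellow'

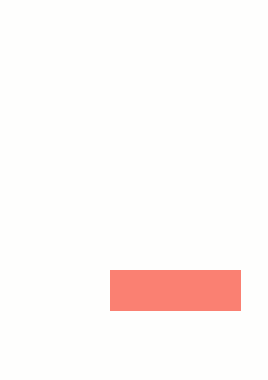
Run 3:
p = 110, q = 270, s = 240, t = 310, col = 'salmon'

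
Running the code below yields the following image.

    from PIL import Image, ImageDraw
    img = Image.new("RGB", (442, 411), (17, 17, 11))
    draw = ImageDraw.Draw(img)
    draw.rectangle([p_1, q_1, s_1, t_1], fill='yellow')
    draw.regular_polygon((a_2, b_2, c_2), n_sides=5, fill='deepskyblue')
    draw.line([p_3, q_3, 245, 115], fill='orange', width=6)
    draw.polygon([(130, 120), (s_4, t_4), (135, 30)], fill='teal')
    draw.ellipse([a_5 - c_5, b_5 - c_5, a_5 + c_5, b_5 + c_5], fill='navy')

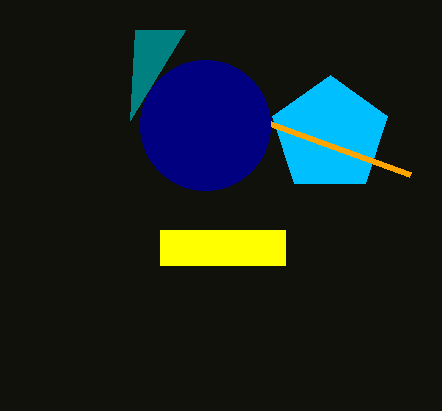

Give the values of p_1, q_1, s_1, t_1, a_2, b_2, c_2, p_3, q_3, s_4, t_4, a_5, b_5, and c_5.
p_1 = 160, q_1 = 230, s_1 = 285, t_1 = 265, a_2 = 330, b_2 = 135, c_2 = 60, p_3 = 410, q_3 = 175, s_4 = 185, t_4 = 30, a_5 = 205, b_5 = 125, c_5 = 65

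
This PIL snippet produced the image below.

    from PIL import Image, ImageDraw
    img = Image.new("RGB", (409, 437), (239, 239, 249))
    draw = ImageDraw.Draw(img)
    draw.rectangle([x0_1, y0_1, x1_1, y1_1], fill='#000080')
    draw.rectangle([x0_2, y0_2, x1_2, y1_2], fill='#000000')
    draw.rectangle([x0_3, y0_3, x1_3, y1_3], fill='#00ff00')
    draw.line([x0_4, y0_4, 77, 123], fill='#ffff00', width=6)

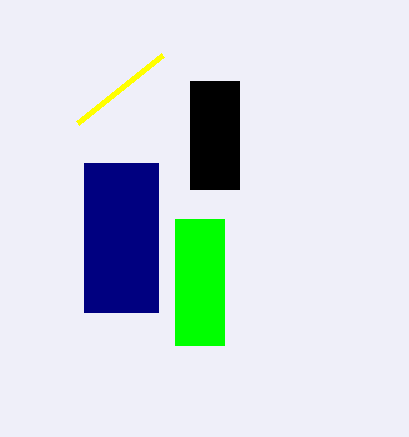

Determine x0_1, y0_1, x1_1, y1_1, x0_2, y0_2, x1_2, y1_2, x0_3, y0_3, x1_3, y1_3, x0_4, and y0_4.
x0_1 = 84; y0_1 = 163; x1_1 = 158; y1_1 = 312; x0_2 = 190; y0_2 = 81; x1_2 = 239; y1_2 = 189; x0_3 = 175; y0_3 = 219; x1_3 = 224; y1_3 = 345; x0_4 = 162; y0_4 = 55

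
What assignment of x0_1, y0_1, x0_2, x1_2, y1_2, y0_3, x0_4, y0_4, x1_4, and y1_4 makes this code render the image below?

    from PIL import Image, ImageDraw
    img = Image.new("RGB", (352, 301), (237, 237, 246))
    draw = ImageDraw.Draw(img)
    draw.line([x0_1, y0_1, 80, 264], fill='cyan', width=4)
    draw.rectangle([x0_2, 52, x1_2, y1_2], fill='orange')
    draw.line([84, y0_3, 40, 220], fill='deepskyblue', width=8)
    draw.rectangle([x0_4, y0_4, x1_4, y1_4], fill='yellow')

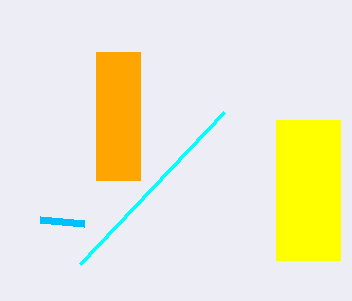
x0_1 = 224, y0_1 = 112, x0_2 = 96, x1_2 = 140, y1_2 = 180, y0_3 = 224, x0_4 = 276, y0_4 = 120, x1_4 = 340, y1_4 = 260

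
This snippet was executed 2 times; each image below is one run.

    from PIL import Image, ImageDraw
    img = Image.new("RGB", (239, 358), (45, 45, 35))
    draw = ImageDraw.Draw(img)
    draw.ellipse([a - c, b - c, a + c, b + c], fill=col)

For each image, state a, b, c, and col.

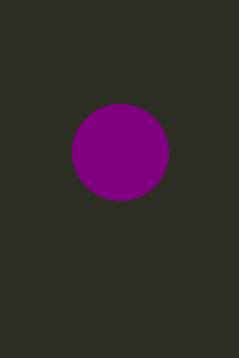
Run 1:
a = 120
b = 152
c = 48
col = 'purple'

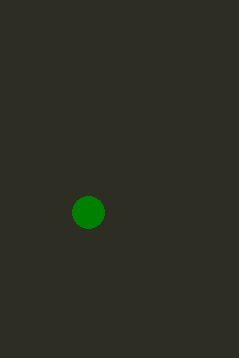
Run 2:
a = 88, b = 212, c = 16, col = 'green'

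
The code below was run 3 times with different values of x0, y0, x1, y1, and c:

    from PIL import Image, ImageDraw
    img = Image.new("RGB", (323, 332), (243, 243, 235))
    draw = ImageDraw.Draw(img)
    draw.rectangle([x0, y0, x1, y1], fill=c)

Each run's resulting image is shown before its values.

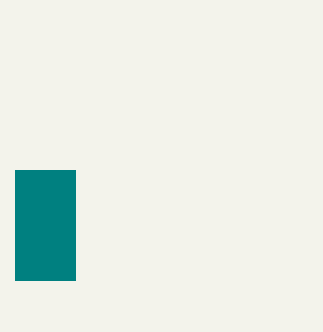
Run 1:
x0 = 15
y0 = 170
x1 = 75
y1 = 280
c = 'teal'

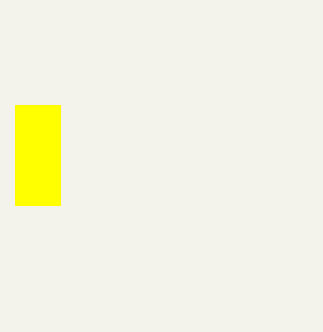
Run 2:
x0 = 15, y0 = 105, x1 = 60, y1 = 205, c = 'yellow'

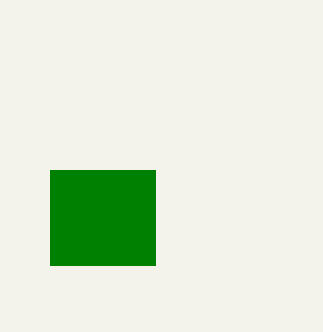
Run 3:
x0 = 50, y0 = 170, x1 = 155, y1 = 265, c = 'green'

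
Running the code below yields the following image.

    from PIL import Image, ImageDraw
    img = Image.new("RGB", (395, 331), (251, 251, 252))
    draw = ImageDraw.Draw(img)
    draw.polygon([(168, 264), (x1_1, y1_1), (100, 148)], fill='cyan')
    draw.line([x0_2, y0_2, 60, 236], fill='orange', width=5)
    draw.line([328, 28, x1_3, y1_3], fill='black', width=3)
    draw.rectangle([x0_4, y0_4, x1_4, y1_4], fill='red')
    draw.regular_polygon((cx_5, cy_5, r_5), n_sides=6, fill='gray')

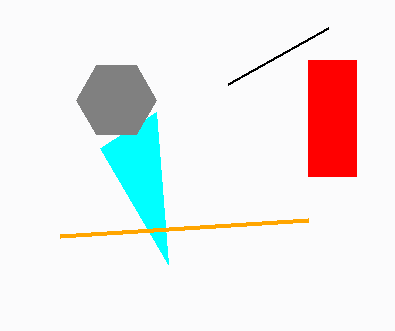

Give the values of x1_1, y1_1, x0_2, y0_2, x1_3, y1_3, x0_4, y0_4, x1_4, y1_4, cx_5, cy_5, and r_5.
x1_1 = 156
y1_1 = 112
x0_2 = 308
y0_2 = 220
x1_3 = 228
y1_3 = 84
x0_4 = 308
y0_4 = 60
x1_4 = 356
y1_4 = 176
cx_5 = 116
cy_5 = 100
r_5 = 40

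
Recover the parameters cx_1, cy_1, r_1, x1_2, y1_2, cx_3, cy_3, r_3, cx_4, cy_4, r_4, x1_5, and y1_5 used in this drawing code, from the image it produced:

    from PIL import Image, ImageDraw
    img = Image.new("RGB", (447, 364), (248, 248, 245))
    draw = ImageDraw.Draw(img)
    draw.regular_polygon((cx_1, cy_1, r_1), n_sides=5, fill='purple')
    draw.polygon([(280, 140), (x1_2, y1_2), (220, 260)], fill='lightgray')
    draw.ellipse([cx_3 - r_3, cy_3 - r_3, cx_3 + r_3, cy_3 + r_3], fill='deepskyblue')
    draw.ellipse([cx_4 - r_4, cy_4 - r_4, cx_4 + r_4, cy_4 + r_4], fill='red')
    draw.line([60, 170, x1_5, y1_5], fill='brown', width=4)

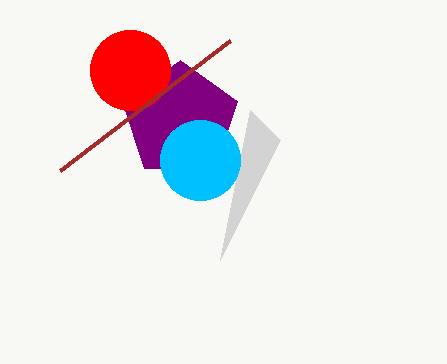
cx_1 = 180; cy_1 = 120; r_1 = 60; x1_2 = 250; y1_2 = 110; cx_3 = 200; cy_3 = 160; r_3 = 40; cx_4 = 130; cy_4 = 70; r_4 = 40; x1_5 = 230; y1_5 = 40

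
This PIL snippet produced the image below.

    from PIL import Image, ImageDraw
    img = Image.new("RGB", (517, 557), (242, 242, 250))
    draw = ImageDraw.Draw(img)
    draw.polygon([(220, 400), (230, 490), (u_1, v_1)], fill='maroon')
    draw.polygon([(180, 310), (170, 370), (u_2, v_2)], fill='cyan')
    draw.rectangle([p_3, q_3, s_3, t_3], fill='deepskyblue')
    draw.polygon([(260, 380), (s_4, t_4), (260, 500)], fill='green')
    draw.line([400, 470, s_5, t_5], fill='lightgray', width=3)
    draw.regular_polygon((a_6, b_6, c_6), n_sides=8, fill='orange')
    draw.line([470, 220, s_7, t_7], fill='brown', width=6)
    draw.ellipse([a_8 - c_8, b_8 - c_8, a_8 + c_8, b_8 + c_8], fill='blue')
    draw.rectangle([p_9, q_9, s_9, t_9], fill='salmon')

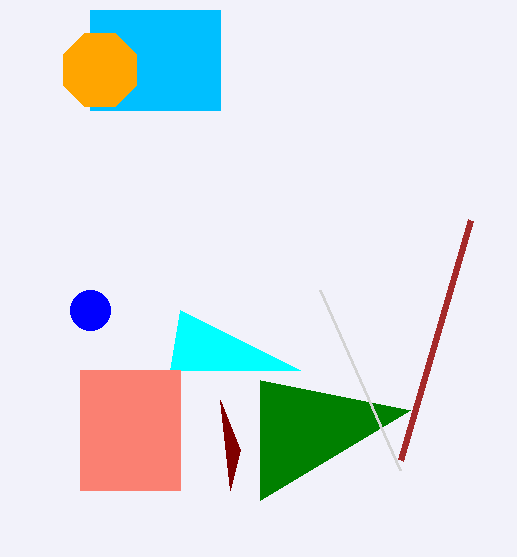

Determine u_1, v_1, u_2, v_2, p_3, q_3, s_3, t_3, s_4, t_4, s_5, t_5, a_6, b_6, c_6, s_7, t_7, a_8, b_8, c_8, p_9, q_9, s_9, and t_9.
u_1 = 240, v_1 = 450, u_2 = 300, v_2 = 370, p_3 = 90, q_3 = 10, s_3 = 220, t_3 = 110, s_4 = 410, t_4 = 410, s_5 = 320, t_5 = 290, a_6 = 100, b_6 = 70, c_6 = 40, s_7 = 400, t_7 = 460, a_8 = 90, b_8 = 310, c_8 = 20, p_9 = 80, q_9 = 370, s_9 = 180, t_9 = 490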